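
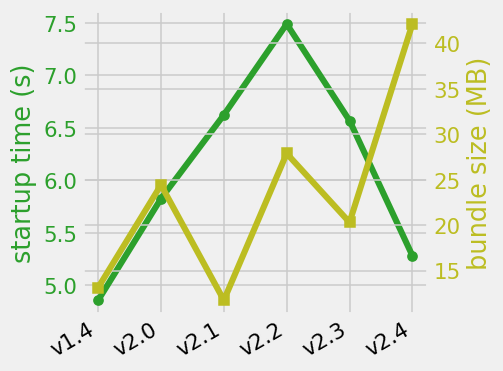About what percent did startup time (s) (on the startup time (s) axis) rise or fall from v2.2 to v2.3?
v2.2 ≈ 7.5, v2.3 ≈ 6.5; (6.5 − 7.5) / 7.5 ≈ -13.3%.

≈ -13.3%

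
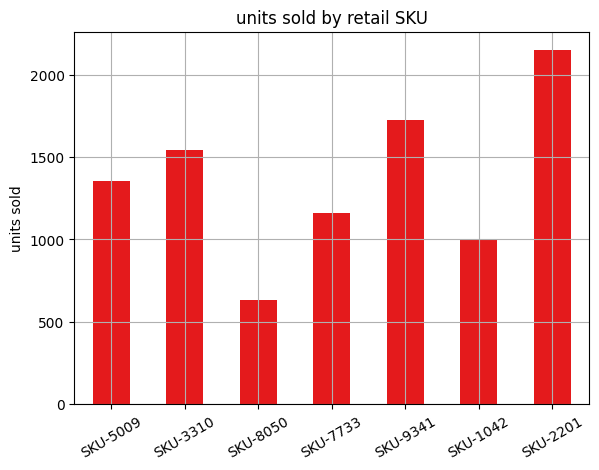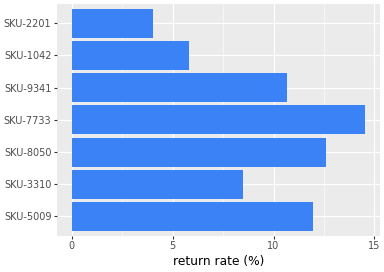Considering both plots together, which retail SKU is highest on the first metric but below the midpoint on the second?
Chart 2 median return rate (%) ≈ 10; below-median retail SKUs: SKU-3310, SKU-1042, SKU-2201. Among those, SKU-2201 has the highest units sold (≈ 2200).

SKU-2201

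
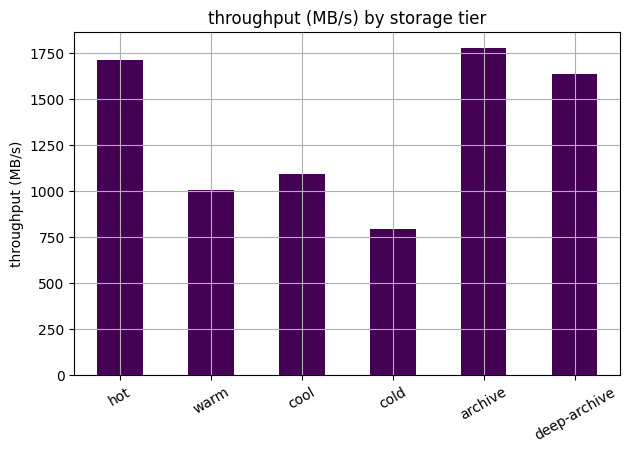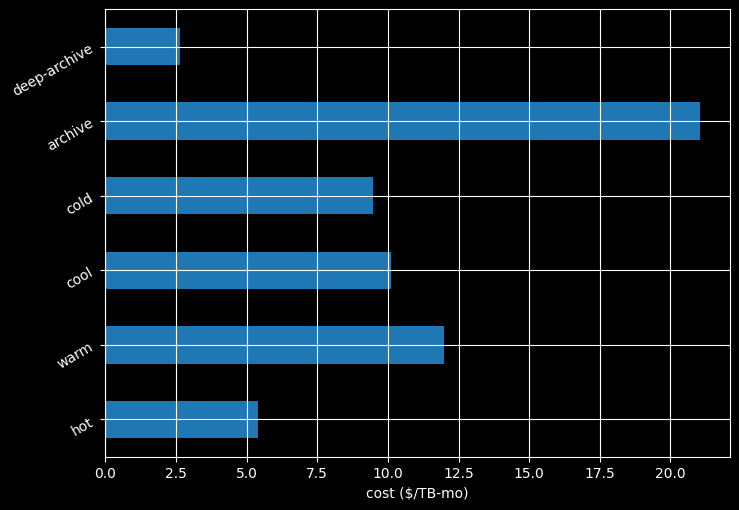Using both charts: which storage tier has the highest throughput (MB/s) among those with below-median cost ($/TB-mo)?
hot

Chart 2 median cost ($/TB-mo) ≈ 10; below-median storage tiers: hot, cold, deep-archive. Among those, hot has the highest throughput (MB/s) (≈ 1800).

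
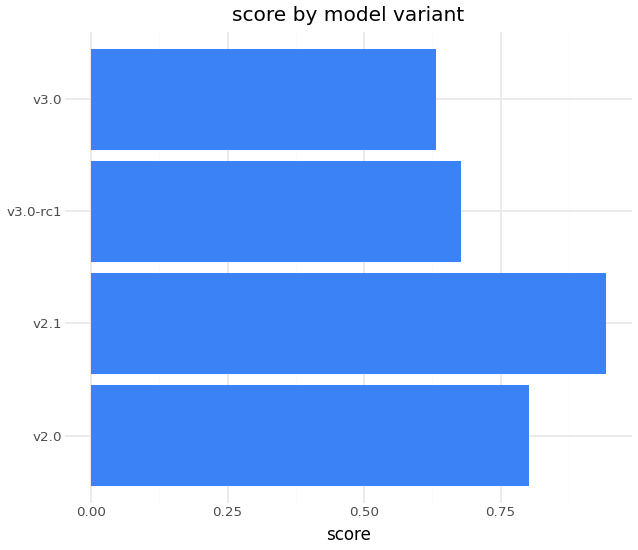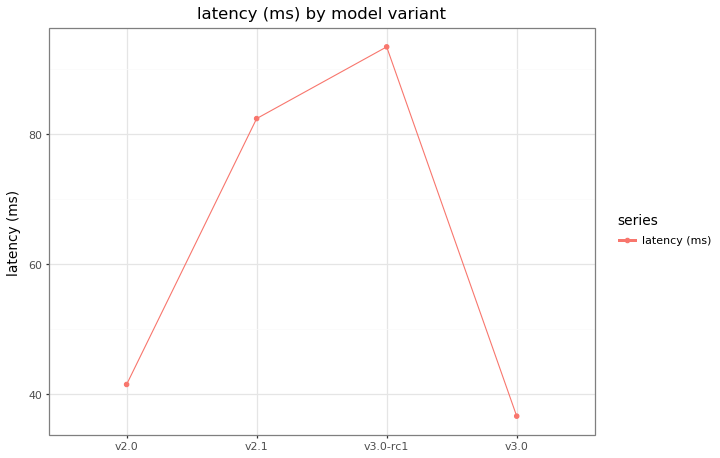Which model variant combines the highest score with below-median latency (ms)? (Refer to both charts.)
Chart 2 median latency (ms) ≈ 60; below-median model variants: v2.0, v3.0. Among those, v2.0 has the highest score (≈ 0.8).

v2.0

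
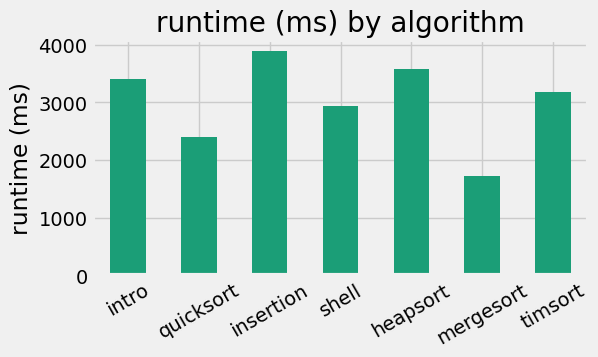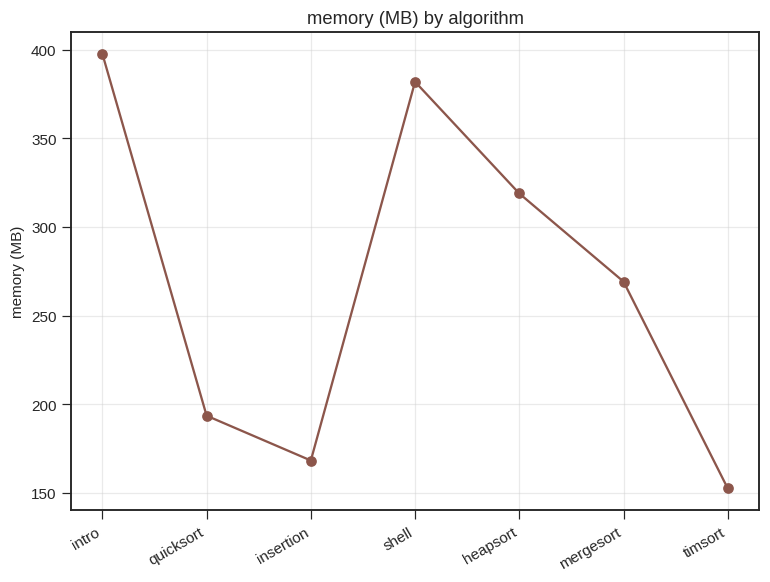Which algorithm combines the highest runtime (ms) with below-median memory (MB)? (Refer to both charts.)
Chart 2 median memory (MB) ≈ 250; below-median algorithms: quicksort, insertion, timsort. Among those, insertion has the highest runtime (ms) (≈ 4000).

insertion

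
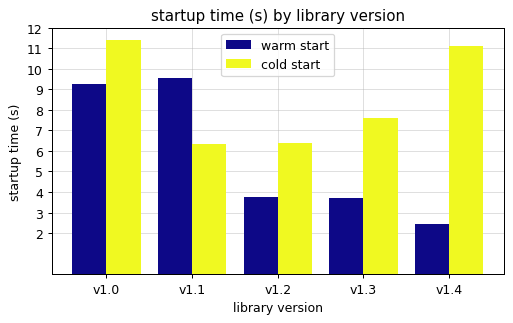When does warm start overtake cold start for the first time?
v1.1

v1.0: warm start ≈ 9 vs cold start ≈ 11 (not yet); v1.1: warm start ≈ 10 vs cold start ≈ 6 (first crossover).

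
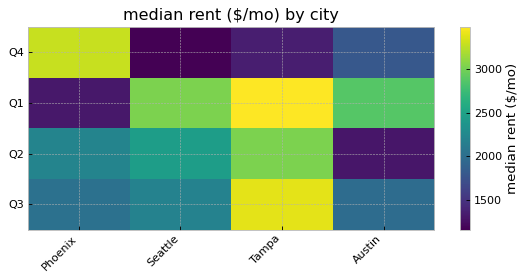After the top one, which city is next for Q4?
Top 3 for Q4: Phoenix ≈ 3200, Austin ≈ 1800, Tampa ≈ 1400.

Austin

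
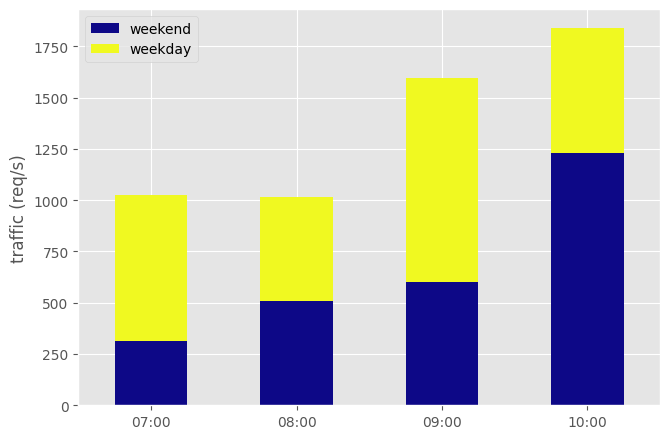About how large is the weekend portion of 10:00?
≈ 1200

weekend top ≈ 1200, bottom ≈ 0; segment ≈ 1200.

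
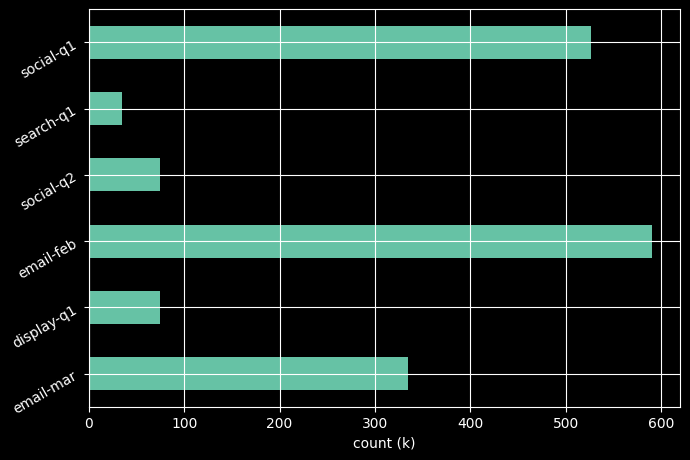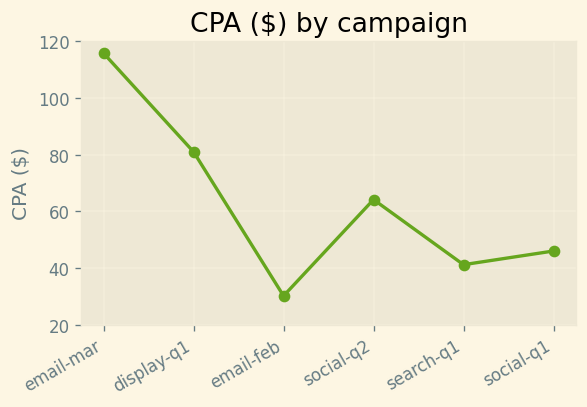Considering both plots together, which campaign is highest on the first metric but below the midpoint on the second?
Chart 2 median CPA ($) ≈ 60; below-median campaigns: email-feb, search-q1, social-q1. Among those, email-feb has the highest count (k) (≈ 600).

email-feb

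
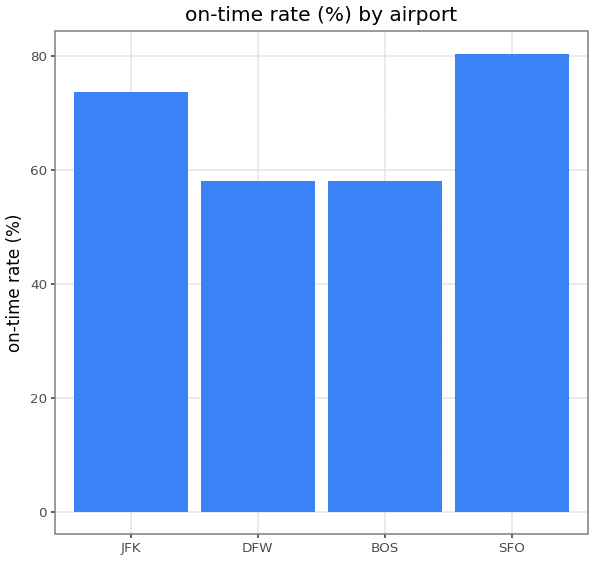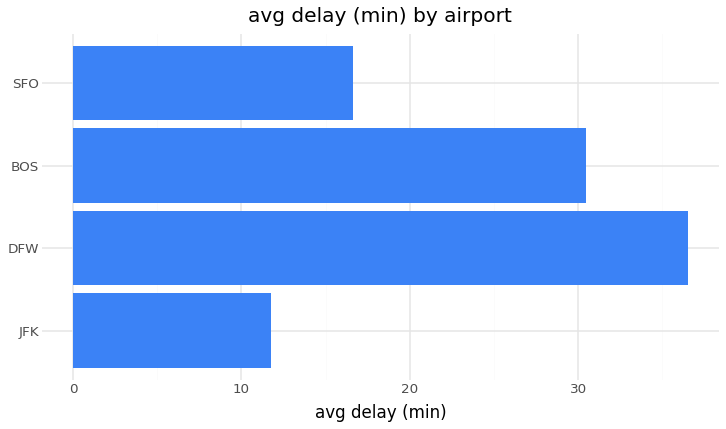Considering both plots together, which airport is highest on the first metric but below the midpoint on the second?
Chart 2 median avg delay (min) ≈ 25; below-median airports: JFK, SFO. Among those, SFO has the highest on-time rate (%) (≈ 80).

SFO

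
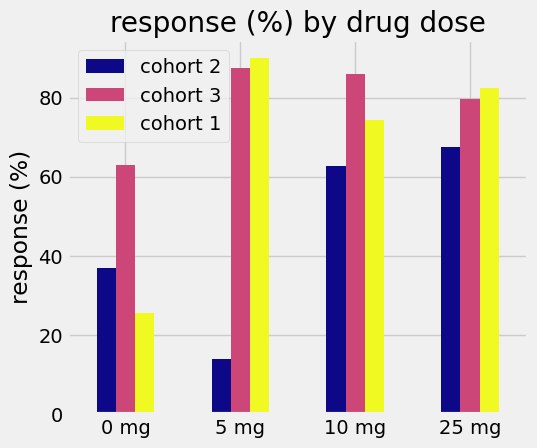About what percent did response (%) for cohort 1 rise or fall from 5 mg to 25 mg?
≈ -11.1%

5 mg ≈ 90, 25 mg ≈ 80; (80 − 90) / 90 ≈ -11.1%.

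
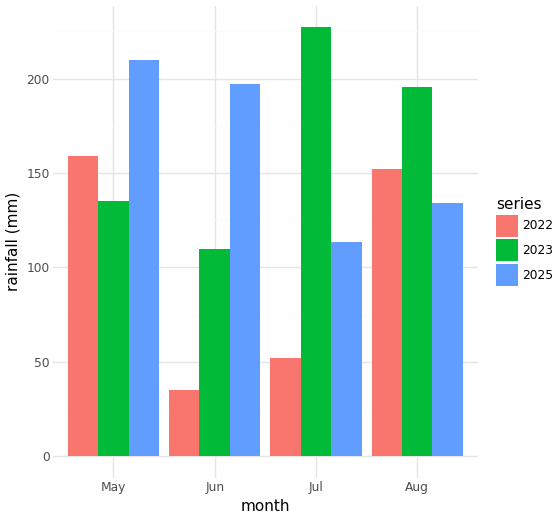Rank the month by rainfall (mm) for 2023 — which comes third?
May

Top 4 for 2023: Jul ≈ 220, Aug ≈ 200, May ≈ 140, Jun ≈ 100.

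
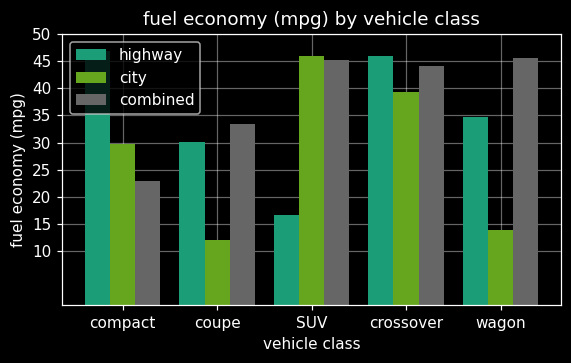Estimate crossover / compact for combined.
≈ 1.8×

crossover ≈ 45, compact ≈ 25; 45/25 ≈ 1.8.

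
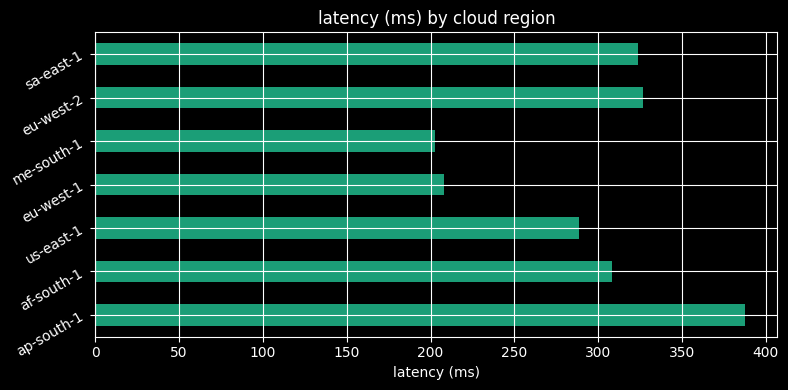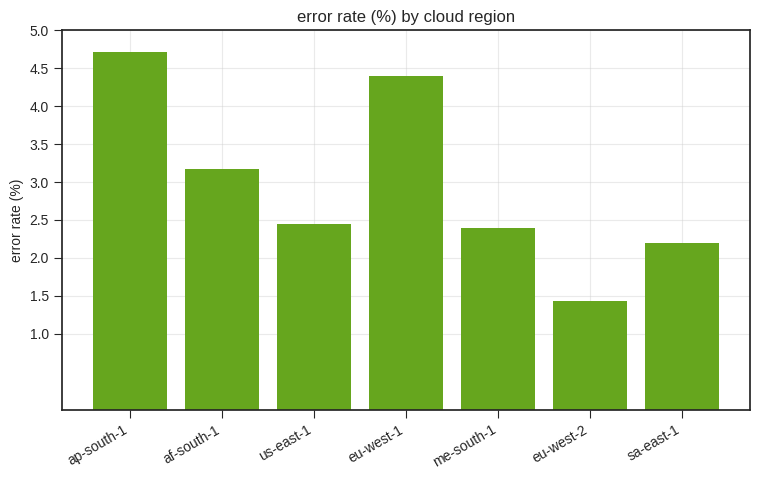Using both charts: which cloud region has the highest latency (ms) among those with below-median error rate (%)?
eu-west-2

Chart 2 median error rate (%) ≈ 2.5; below-median cloud regions: me-south-1, eu-west-2, sa-east-1. Among those, eu-west-2 has the highest latency (ms) (≈ 350).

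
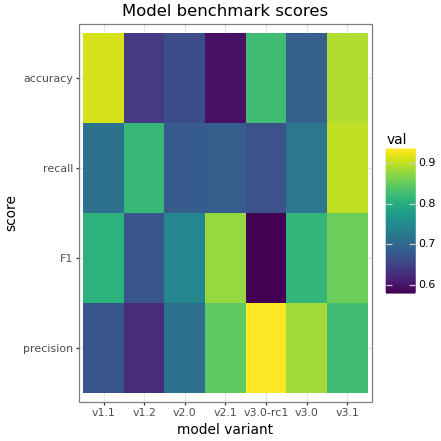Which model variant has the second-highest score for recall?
v1.2

Top 3 for recall: v3.1 ≈ 0.90, v1.2 ≈ 0.80, v3.0 ≈ 0.70.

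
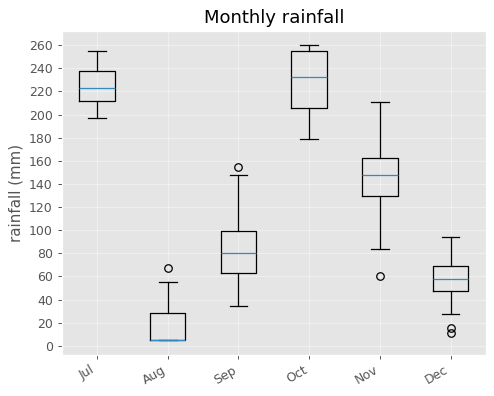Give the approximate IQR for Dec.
≈ 20

Q3 ≈ 60, Q1 ≈ 40; IQR ≈ 20.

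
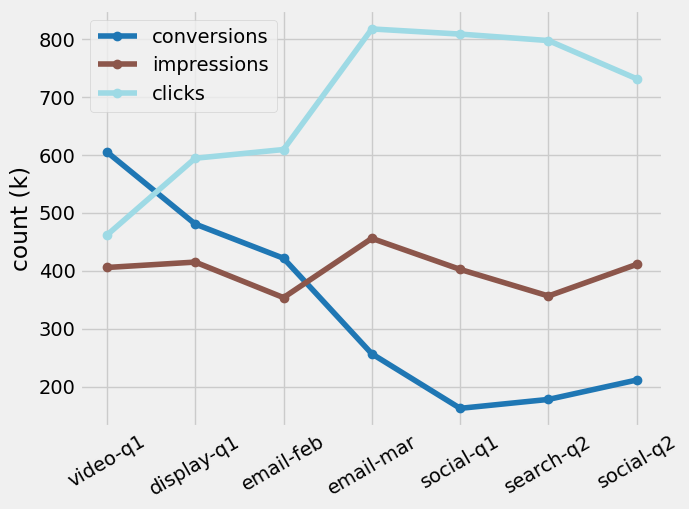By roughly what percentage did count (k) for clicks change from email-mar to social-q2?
email-mar ≈ 800, social-q2 ≈ 700; (700 − 800) / 800 ≈ -12.5%.

≈ -12.5%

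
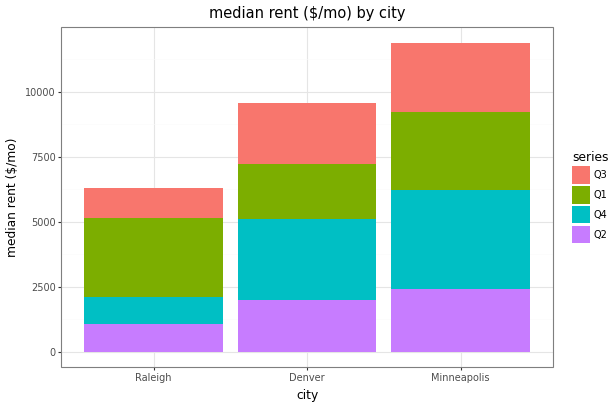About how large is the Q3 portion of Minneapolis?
Q3 top ≈ 12000, bottom ≈ 9000; segment ≈ 3000.

≈ 3000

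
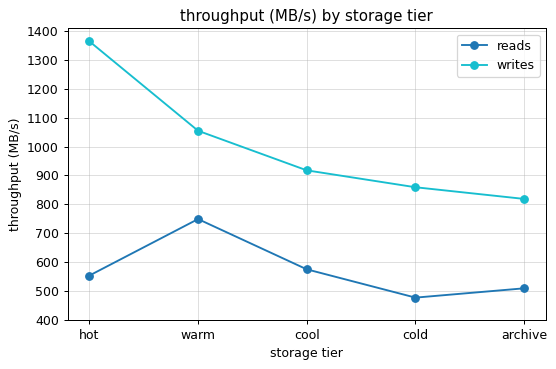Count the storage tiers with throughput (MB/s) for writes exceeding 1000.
2

Above 1000: hot, warm.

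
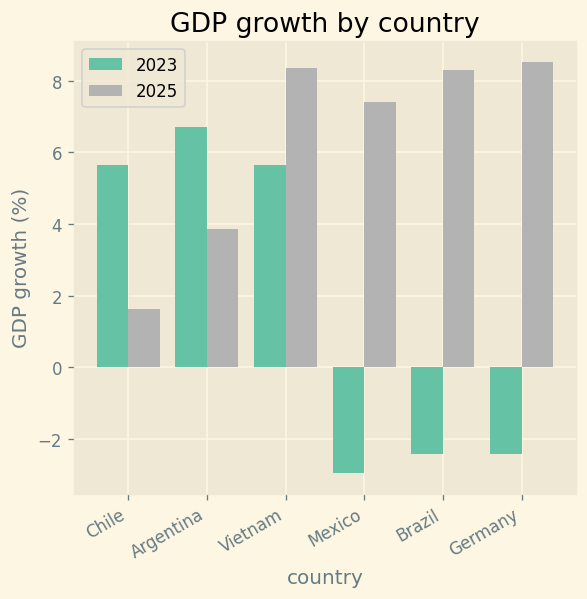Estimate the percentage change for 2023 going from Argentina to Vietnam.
≈ -14.3%

Argentina ≈ 7, Vietnam ≈ 6; (6 − 7) / 7 ≈ -14.3%.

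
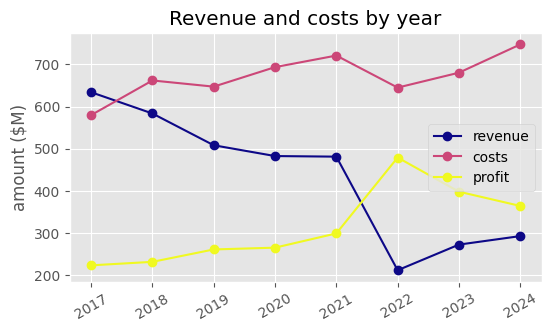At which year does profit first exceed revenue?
2021: profit ≈ 300 vs revenue ≈ 500 (not yet); 2022: profit ≈ 500 vs revenue ≈ 200 (first crossover).

2022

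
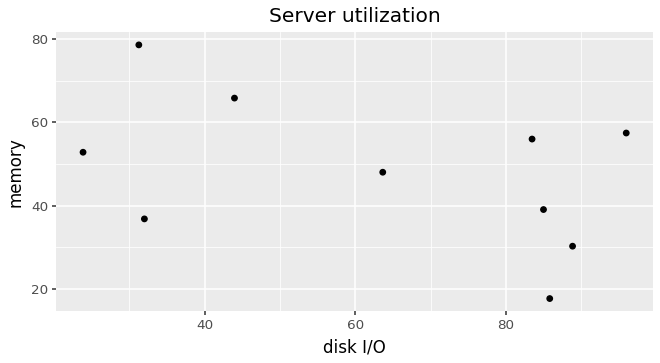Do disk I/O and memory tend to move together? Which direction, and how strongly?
negative, moderate

Points are negatively correlated; moderate (|r| ≈ 0.5).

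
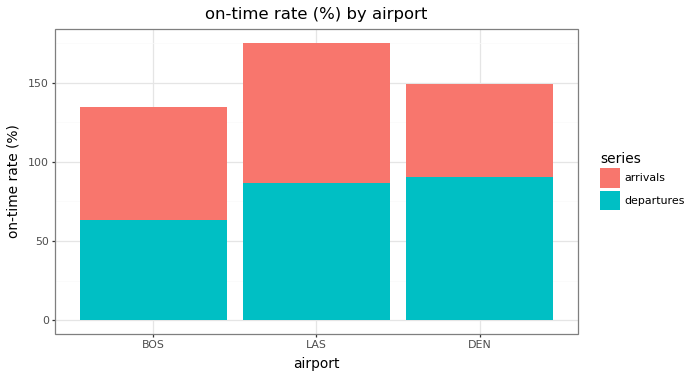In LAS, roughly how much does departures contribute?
≈ 80

departures top ≈ 80, bottom ≈ 0; segment ≈ 80.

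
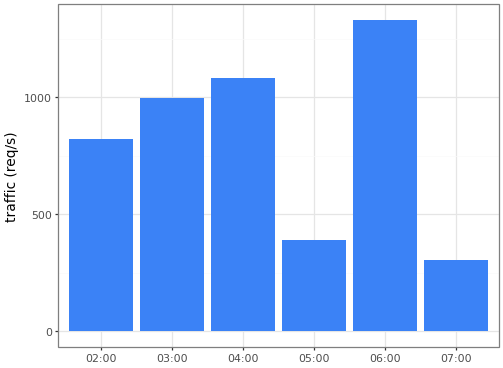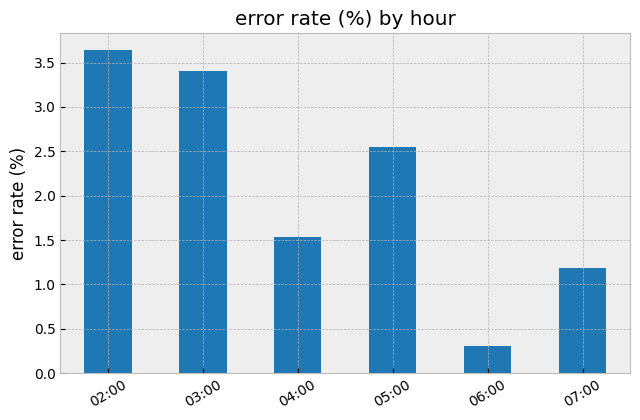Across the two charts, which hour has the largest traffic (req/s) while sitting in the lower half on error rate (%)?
Chart 2 median error rate (%) ≈ 2; below-median hours: 04:00, 06:00, 07:00. Among those, 06:00 has the highest traffic (req/s) (≈ 1400).

06:00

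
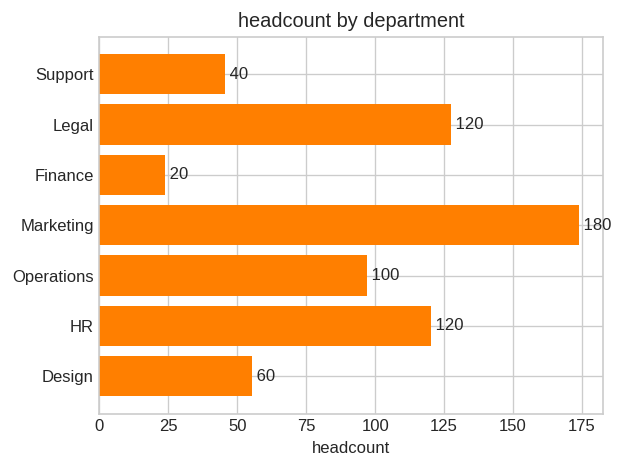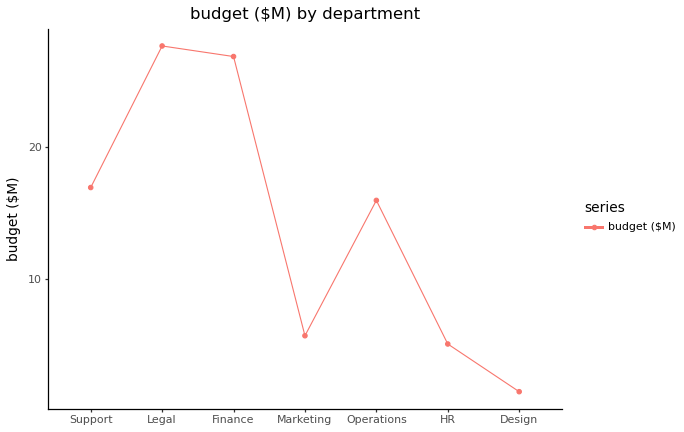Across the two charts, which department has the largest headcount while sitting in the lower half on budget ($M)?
Marketing

Chart 2 median budget ($M) ≈ 15; below-median departments: Marketing, HR, Design. Among those, Marketing has the highest headcount (≈ 180).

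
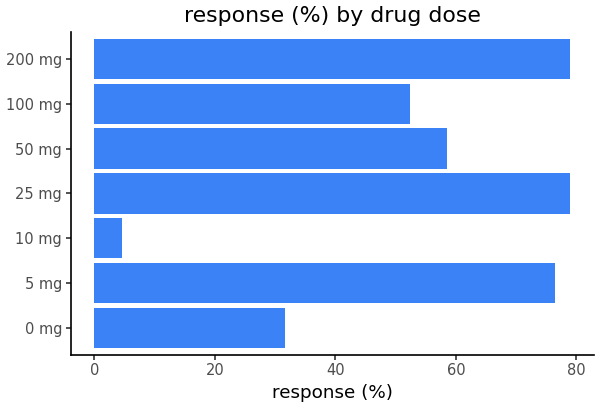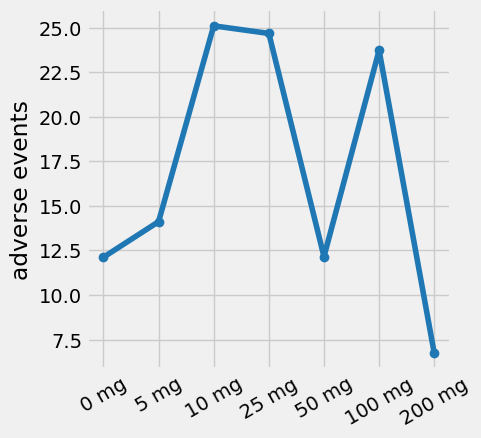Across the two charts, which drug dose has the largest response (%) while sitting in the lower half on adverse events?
200 mg

Chart 2 median adverse events ≈ 15; below-median drug doses: 0 mg, 50 mg, 200 mg. Among those, 200 mg has the highest response (%) (≈ 80).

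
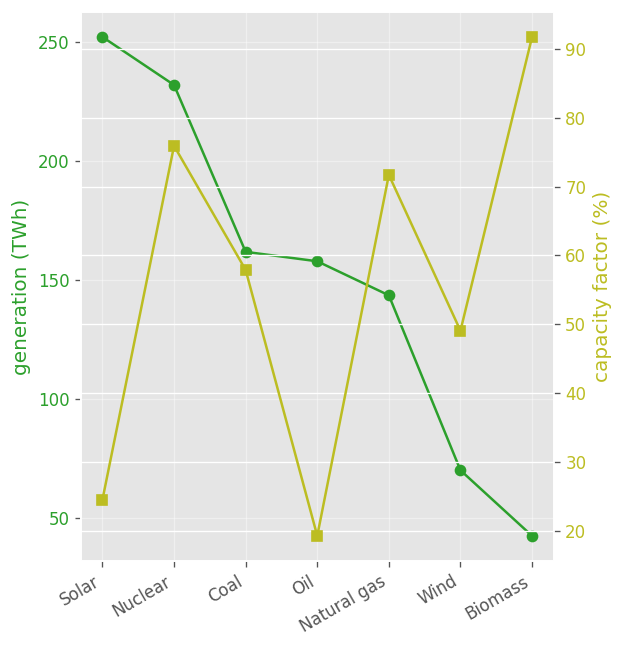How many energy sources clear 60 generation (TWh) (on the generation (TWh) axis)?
6

Above 60: Solar, Nuclear, Coal, Oil, Natural gas, Wind.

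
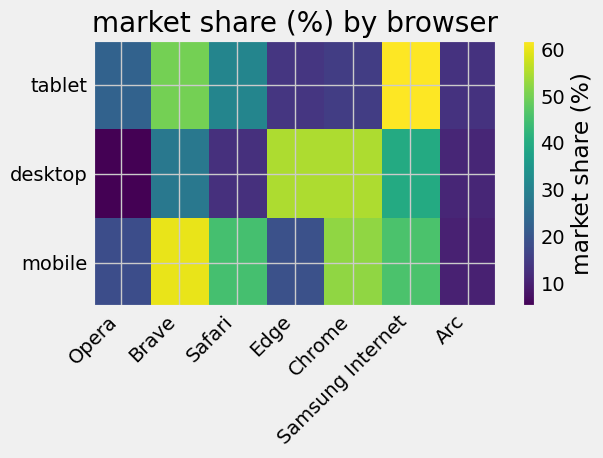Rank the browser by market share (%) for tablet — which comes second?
Brave

Top 3 for tablet: Samsung Internet ≈ 60, Brave ≈ 50, Safari ≈ 30.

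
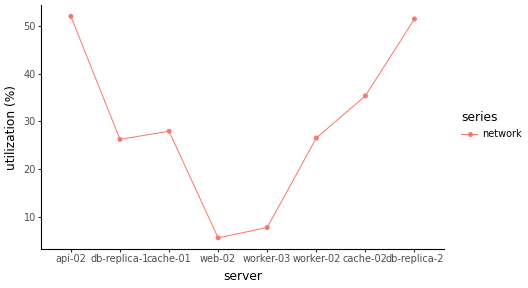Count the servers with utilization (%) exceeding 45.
Above 45: api-02, db-replica-2.

2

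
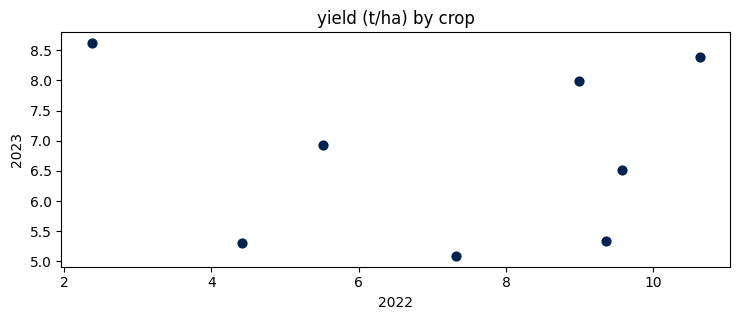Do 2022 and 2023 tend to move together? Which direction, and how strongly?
Points are roughly uncorrelated; weak (|r| ≈ 0.0).

no clear correlation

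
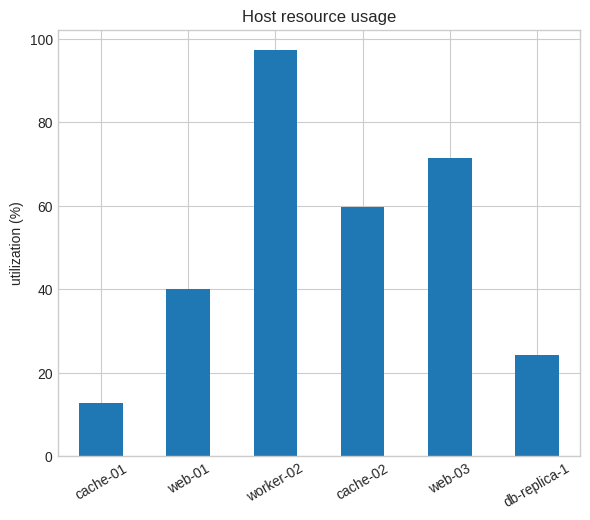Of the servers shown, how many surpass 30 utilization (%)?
Above 30: web-01, worker-02, cache-02, web-03.

4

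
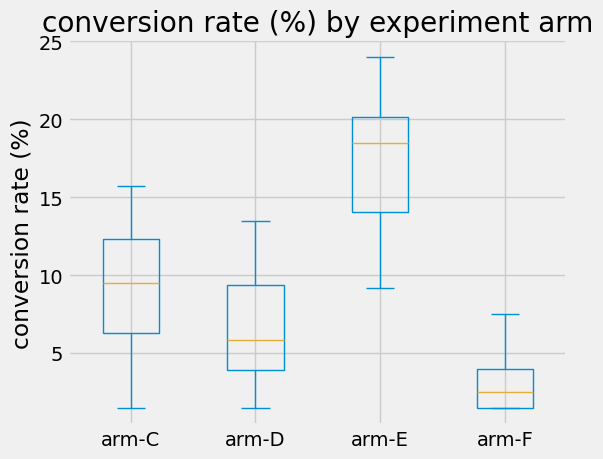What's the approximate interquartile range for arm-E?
≈ 6

Q3 ≈ 20, Q1 ≈ 14; IQR ≈ 6.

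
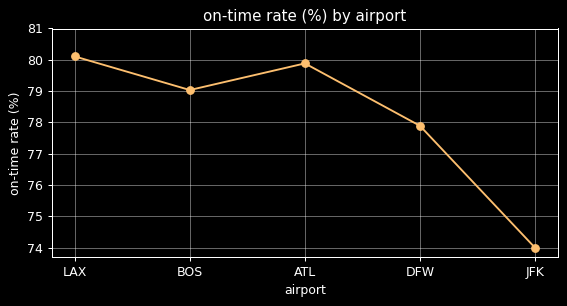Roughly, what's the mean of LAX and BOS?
(80 + 79) / 2 ≈ 80.

≈ 80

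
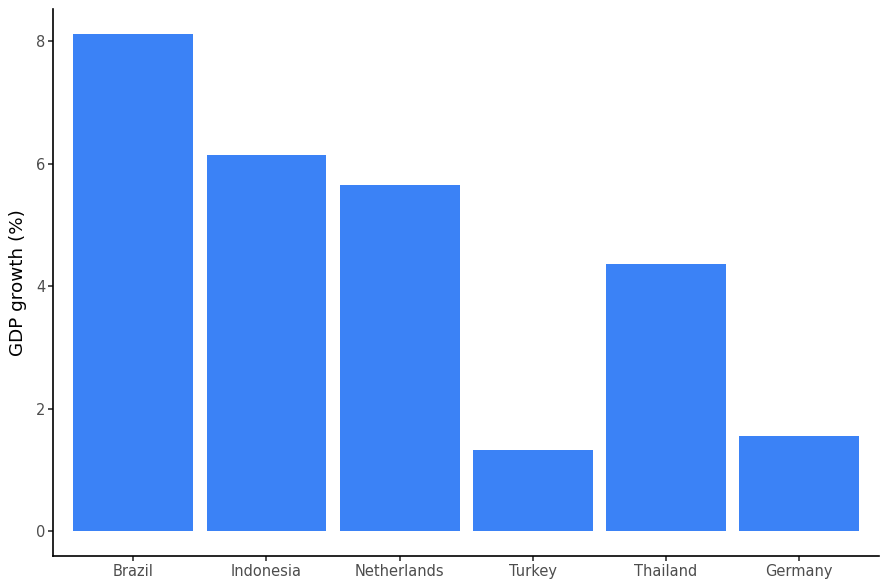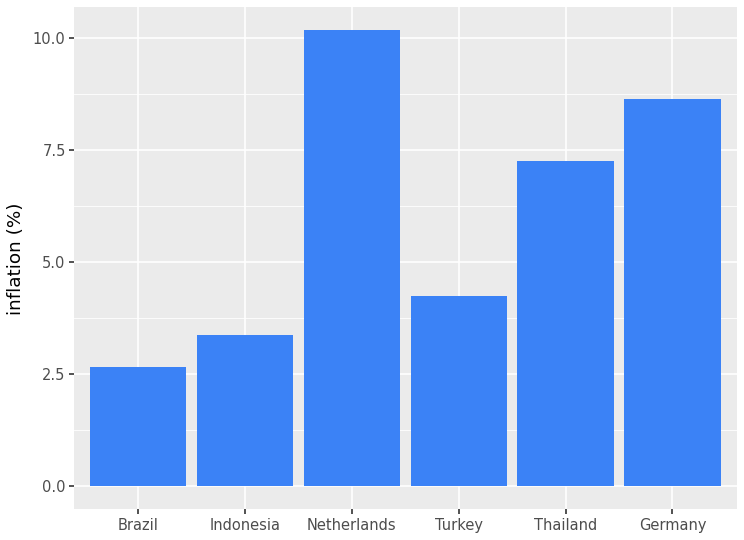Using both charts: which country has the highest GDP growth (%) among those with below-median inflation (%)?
Chart 2 median inflation (%) ≈ 6; below-median countries: Brazil, Indonesia, Turkey. Among those, Brazil has the highest GDP growth (%) (≈ 8).

Brazil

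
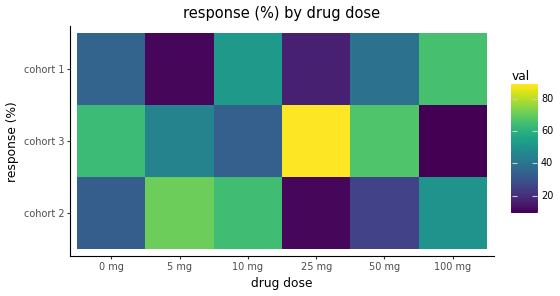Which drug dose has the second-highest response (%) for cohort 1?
Top 3 for cohort 1: 100 mg ≈ 70, 10 mg ≈ 50, 50 mg ≈ 40.

10 mg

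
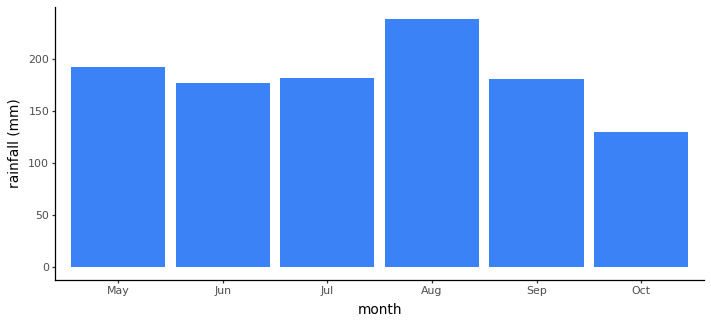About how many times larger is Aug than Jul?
≈ 1.33×

Aug ≈ 240, Jul ≈ 180; 240/180 ≈ 1.33.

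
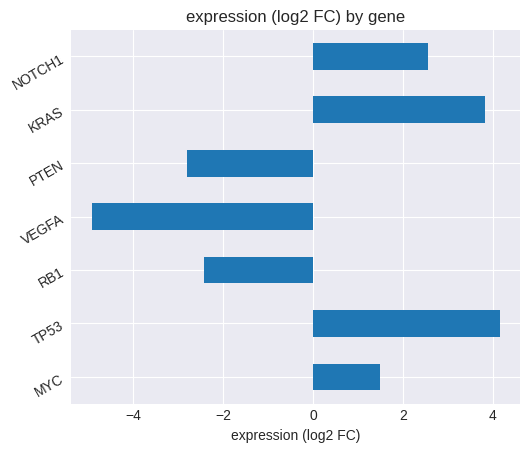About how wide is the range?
≈ 9

Max TP53 ≈ 4, min VEGFA ≈ -5; range ≈ 9.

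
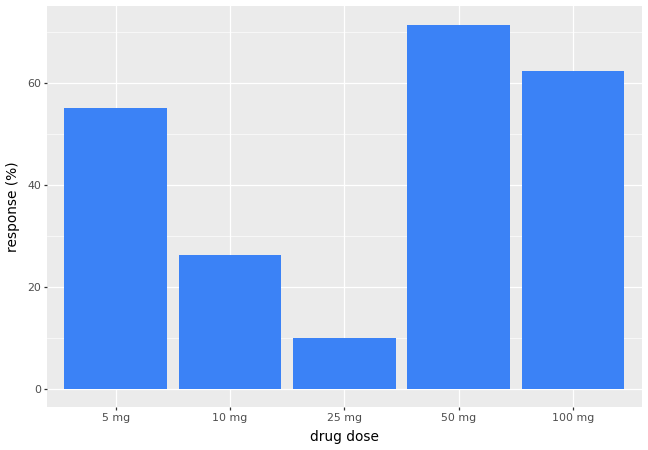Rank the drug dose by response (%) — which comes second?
100 mg

Top 3: 50 mg ≈ 70, 100 mg ≈ 60, 5 mg ≈ 50.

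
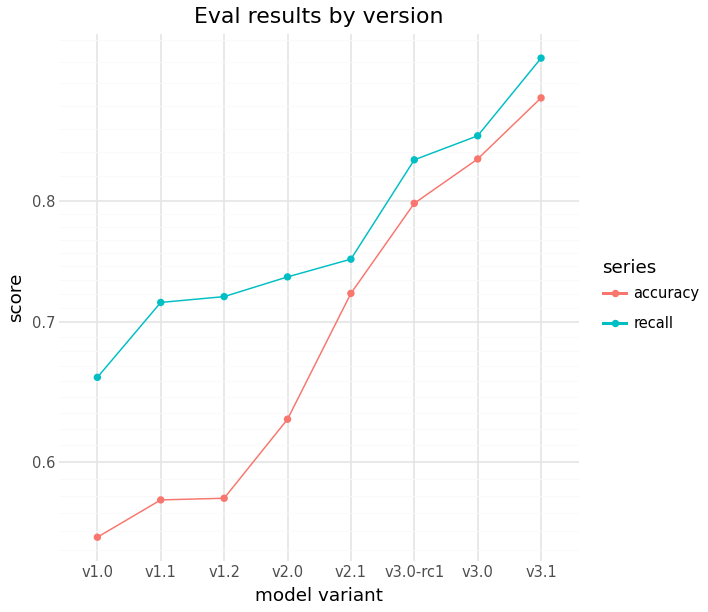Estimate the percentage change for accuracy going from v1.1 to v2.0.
≈ +8.3%

v1.1 ≈ 0.60, v2.0 ≈ 0.65; (0.65 − 0.60) / 0.60 ≈ +8.3%.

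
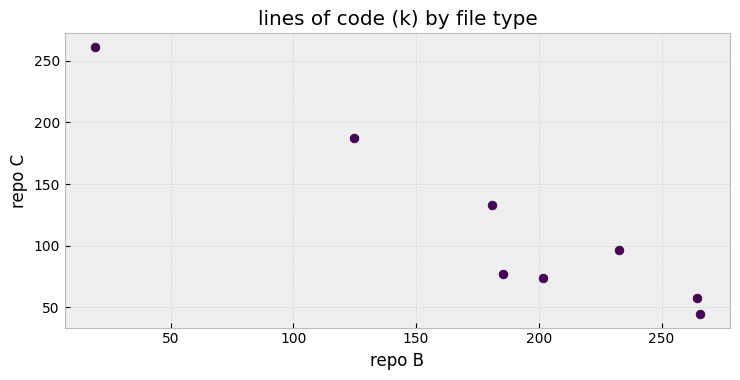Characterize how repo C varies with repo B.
negative, strong

Points are negatively correlated; strong (|r| ≈ 1.0).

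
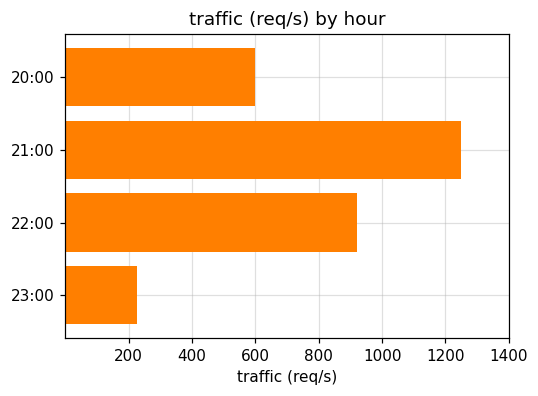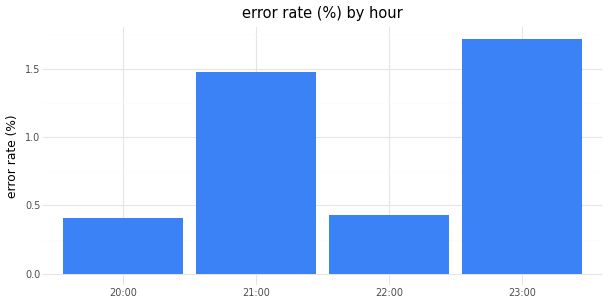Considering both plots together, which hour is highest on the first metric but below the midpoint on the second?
Chart 2 median error rate (%) ≈ 1; below-median hours: 20:00, 22:00. Among those, 22:00 has the highest traffic (req/s) (≈ 1000).

22:00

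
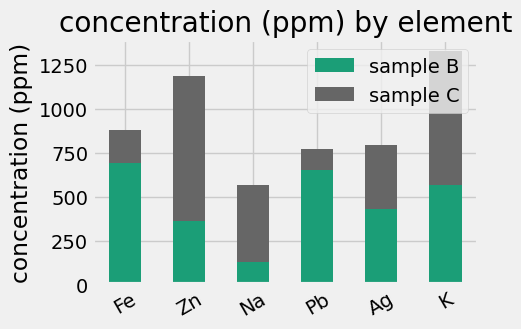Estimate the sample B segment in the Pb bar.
sample B top ≈ 600, bottom ≈ 0; segment ≈ 600.

≈ 600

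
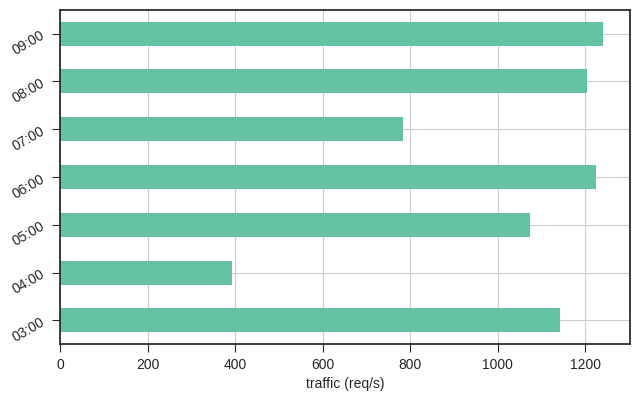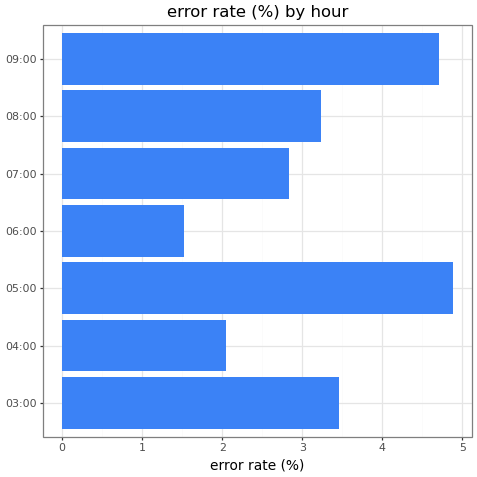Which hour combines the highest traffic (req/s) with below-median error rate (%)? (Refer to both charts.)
06:00

Chart 2 median error rate (%) ≈ 3; below-median hours: 04:00, 06:00, 07:00. Among those, 06:00 has the highest traffic (req/s) (≈ 1200).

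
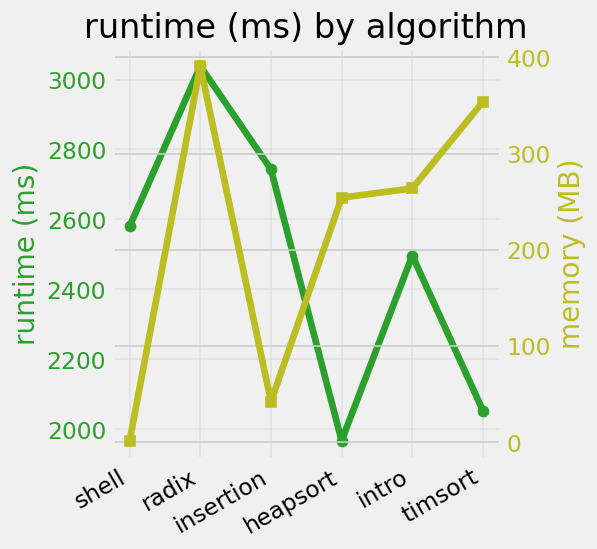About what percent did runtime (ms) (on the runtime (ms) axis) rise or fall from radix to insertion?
radix ≈ 3000, insertion ≈ 2700; (2700 − 3000) / 3000 ≈ -10%.

≈ -10%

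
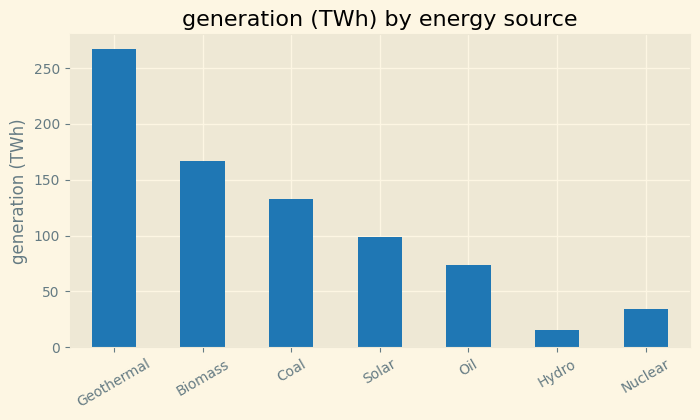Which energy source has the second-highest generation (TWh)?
Top 3: Geothermal ≈ 275, Biomass ≈ 175, Coal ≈ 125.

Biomass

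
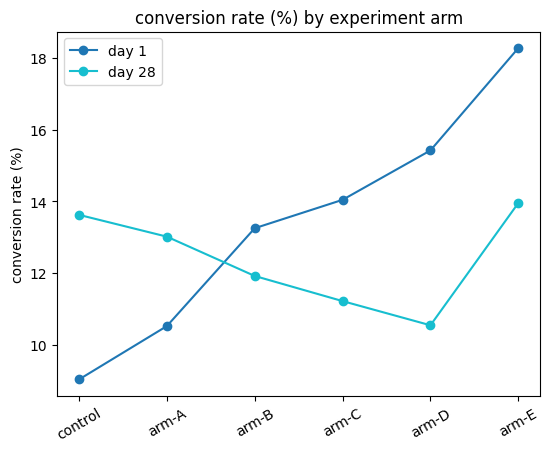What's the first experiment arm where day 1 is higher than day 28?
arm-B

arm-A: day 1 ≈ 11 vs day 28 ≈ 13 (not yet); arm-B: day 1 ≈ 13 vs day 28 ≈ 12 (first crossover).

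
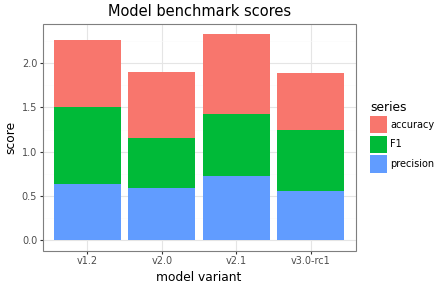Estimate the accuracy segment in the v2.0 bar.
accuracy top ≈ 1.8, bottom ≈ 1.2; segment ≈ 0.6.

≈ 0.6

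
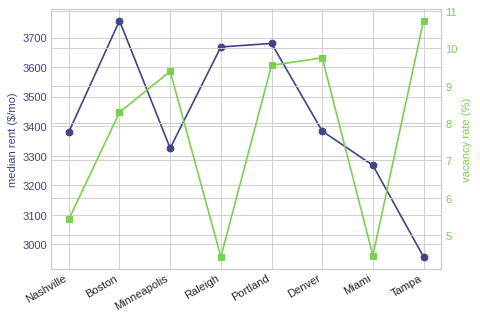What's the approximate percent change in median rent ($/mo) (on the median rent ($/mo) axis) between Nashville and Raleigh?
≈ +8.8%

Nashville ≈ 3400, Raleigh ≈ 3700; (3700 − 3400) / 3400 ≈ +8.8%.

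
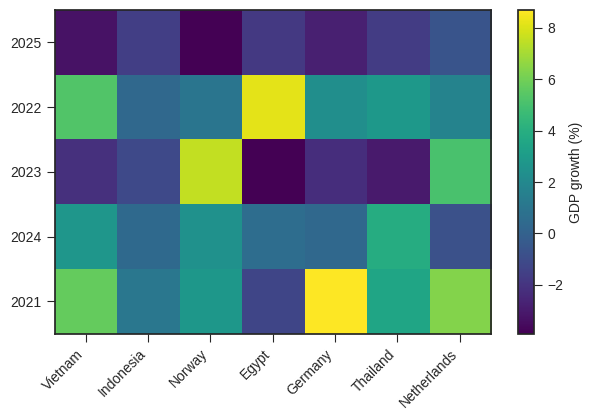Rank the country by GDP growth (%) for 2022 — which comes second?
Vietnam

Top 3 for 2022: Egypt ≈ 8, Vietnam ≈ 6, Thailand ≈ 2.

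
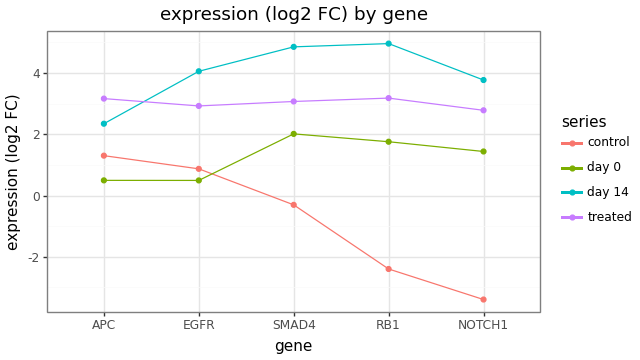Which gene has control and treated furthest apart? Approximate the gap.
NOTCH1: control ≈ -3, treated ≈ 3 → gap ≈ 6. Next-largest (RB1) is only ≈ 5.

NOTCH1, ≈ 6 log2 FC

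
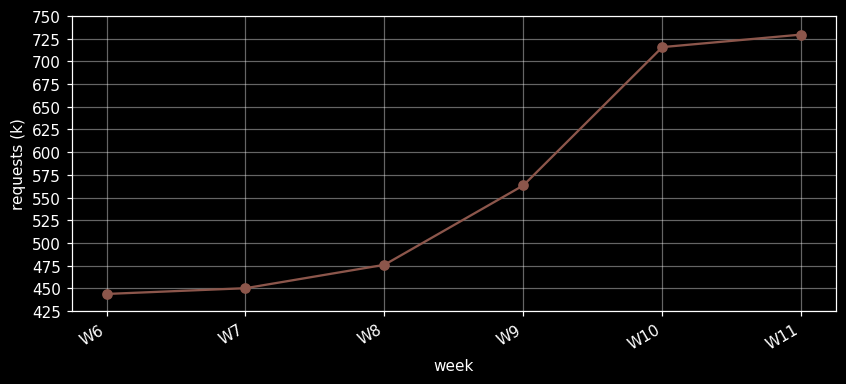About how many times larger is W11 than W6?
≈ 1.61×

W11 ≈ 725, W6 ≈ 450; 725/450 ≈ 1.61.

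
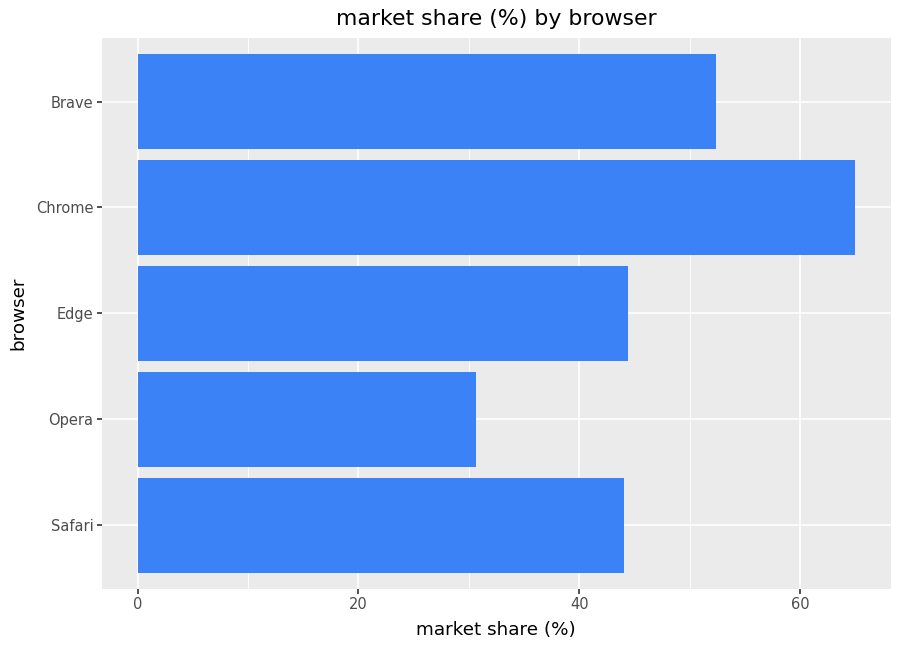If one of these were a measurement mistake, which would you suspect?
Chrome

Chrome ≈ 60; the rest sit between ≈ 30 and ≈ 50.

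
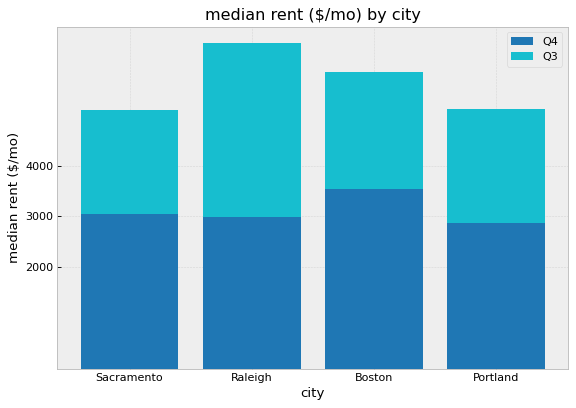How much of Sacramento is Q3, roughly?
Q3 top ≈ 5000, bottom ≈ 3000; segment ≈ 2000.

≈ 2000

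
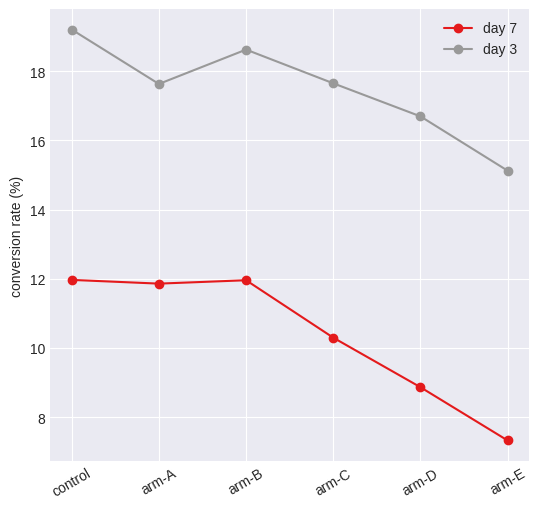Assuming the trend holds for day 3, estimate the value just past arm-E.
≈ 13.5

Last three: 18, 17, 15 → slope ≈ -1.5/step → next ≈ 13.5.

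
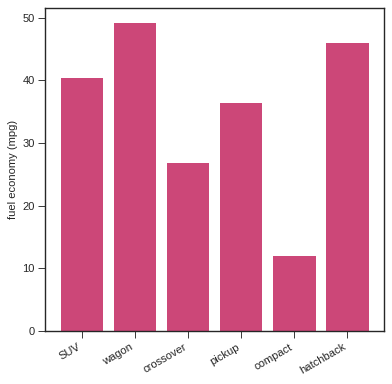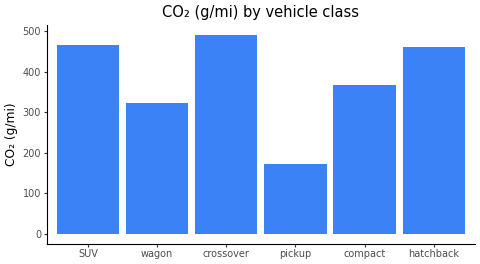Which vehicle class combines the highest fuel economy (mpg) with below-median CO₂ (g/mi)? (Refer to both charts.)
Chart 2 median CO₂ (g/mi) ≈ 400; below-median vehicle classes: wagon, pickup, compact. Among those, wagon has the highest fuel economy (mpg) (≈ 50).

wagon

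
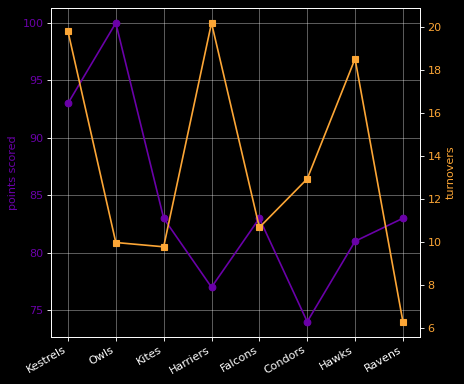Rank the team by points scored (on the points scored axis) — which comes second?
Top 3 (on the points scored axis): Owls ≈ 100, Kestrels ≈ 95, Ravens ≈ 85.

Kestrels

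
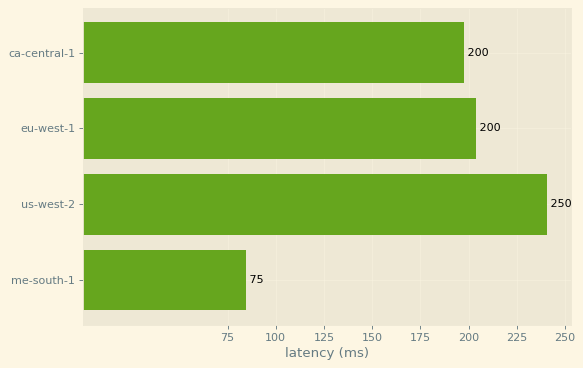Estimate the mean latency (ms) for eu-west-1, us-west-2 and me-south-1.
(200 + 250 + 75) / 3 ≈ 175.

≈ 175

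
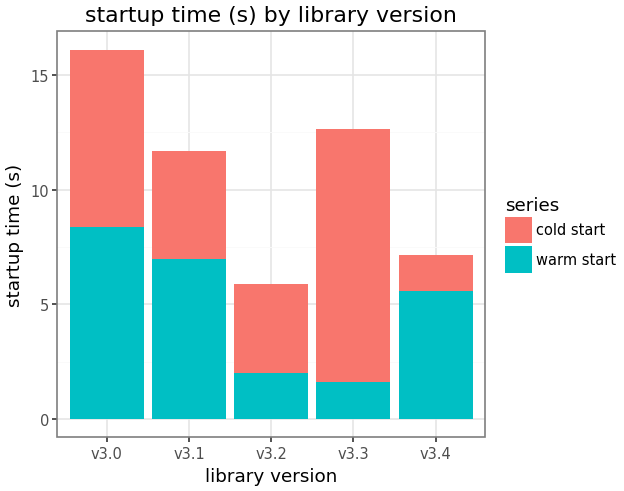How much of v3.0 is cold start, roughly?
cold start top ≈ 16, bottom ≈ 8; segment ≈ 8.

≈ 8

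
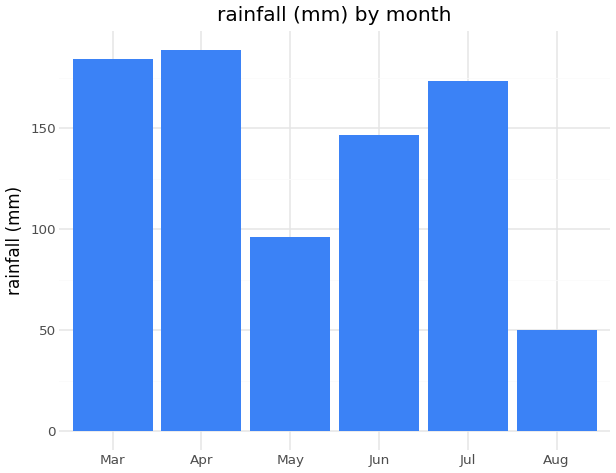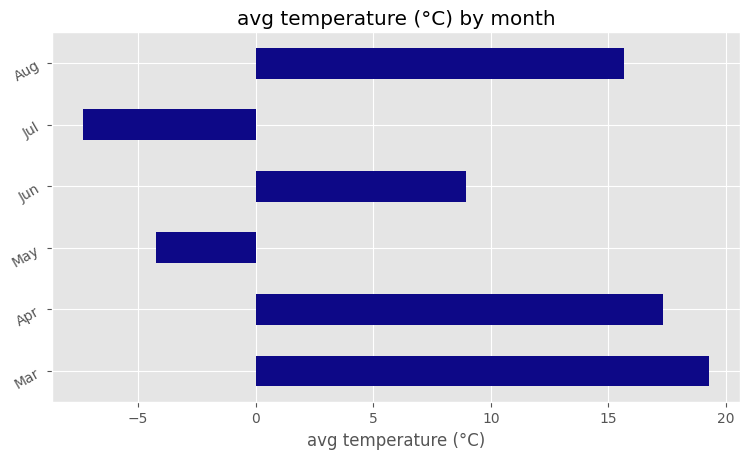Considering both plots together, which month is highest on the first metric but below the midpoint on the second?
Jul

Chart 2 median avg temperature (°C) ≈ 12; below-median months: May, Jun, Jul. Among those, Jul has the highest rainfall (mm) (≈ 180).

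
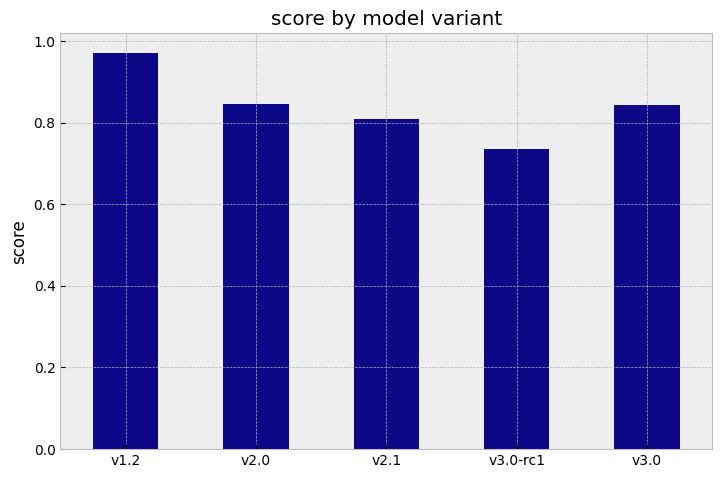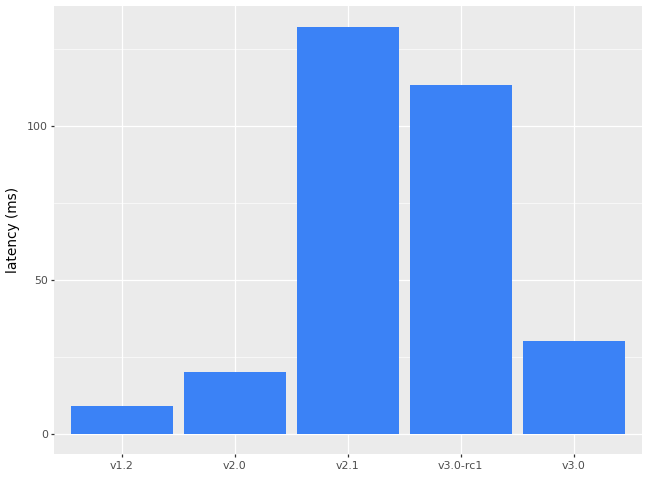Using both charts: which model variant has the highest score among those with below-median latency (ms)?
Chart 2 median latency (ms) ≈ 40; below-median model variants: v1.2, v2.0. Among those, v1.2 has the highest score (≈ 1).

v1.2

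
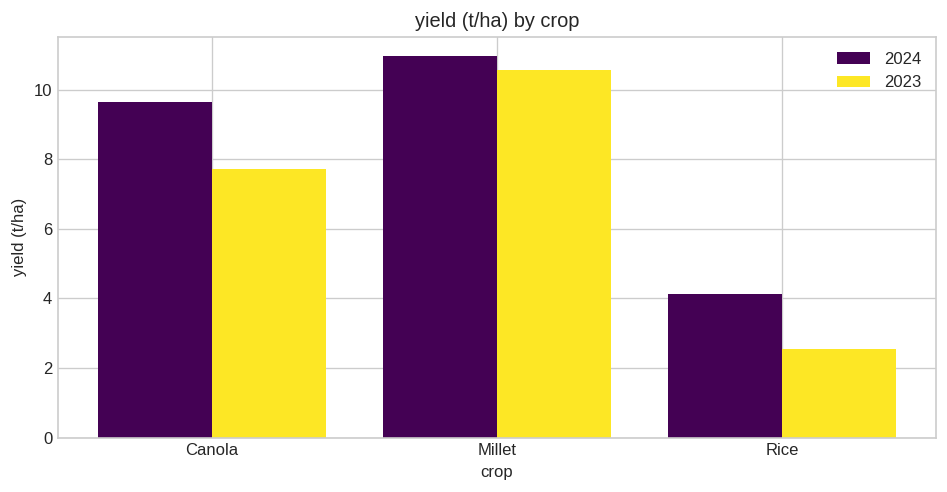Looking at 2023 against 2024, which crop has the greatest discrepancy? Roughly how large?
Canola: 2023 ≈ 8, 2024 ≈ 10 → gap ≈ 2. Next-largest (Rice) is only ≈ 1.

Canola, ≈ 2 t/ha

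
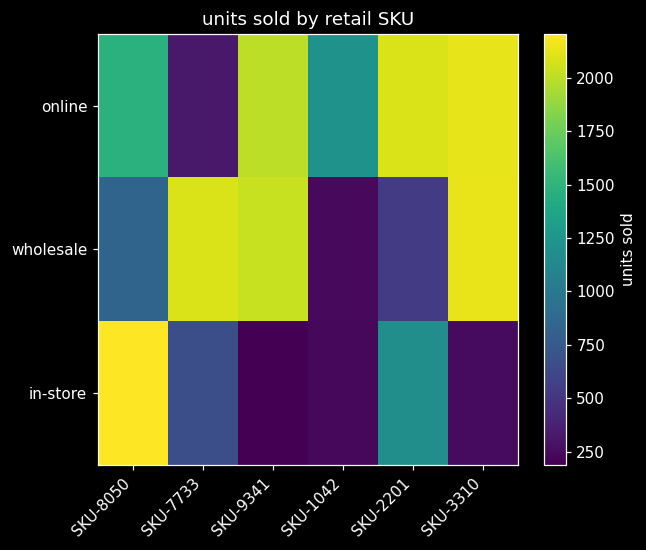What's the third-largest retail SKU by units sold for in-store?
SKU-7733

Top 4 for in-store: SKU-8050 ≈ 2200, SKU-2201 ≈ 1200, SKU-7733 ≈ 600, SKU-3310 ≈ 200.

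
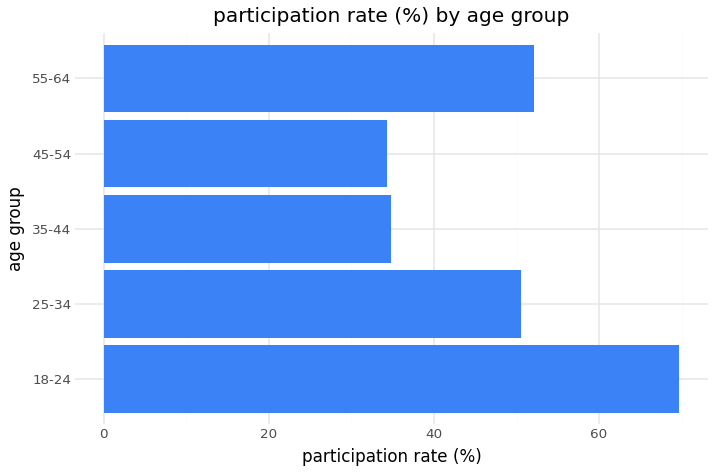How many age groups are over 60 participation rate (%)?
Above 60: 18-24.

1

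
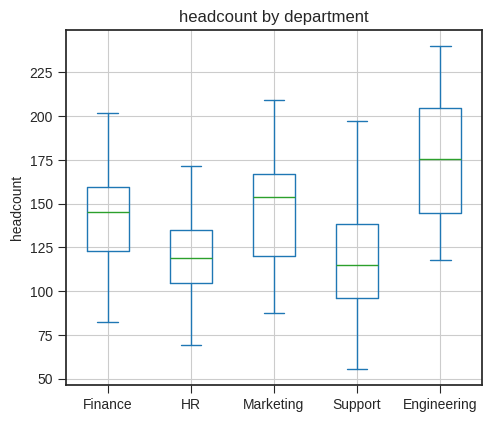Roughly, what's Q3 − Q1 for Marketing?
Q3 ≈ 170, Q1 ≈ 120; IQR ≈ 50.

≈ 50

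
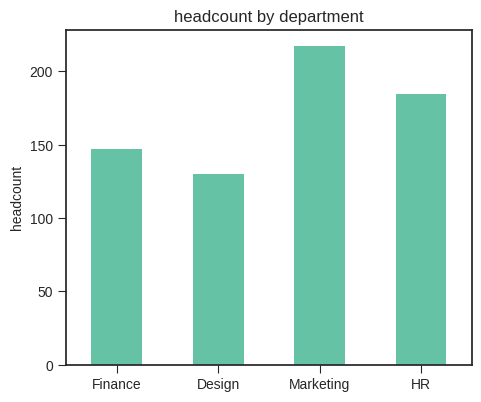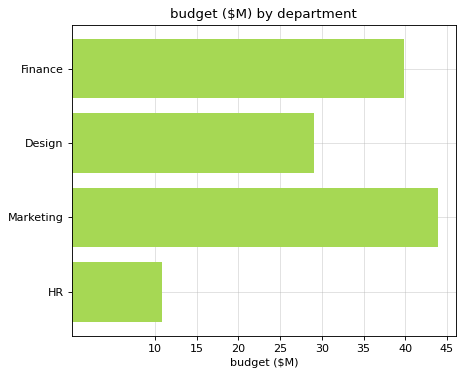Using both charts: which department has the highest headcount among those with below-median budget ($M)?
HR

Chart 2 median budget ($M) ≈ 35; below-median departments: Design, HR. Among those, HR has the highest headcount (≈ 180).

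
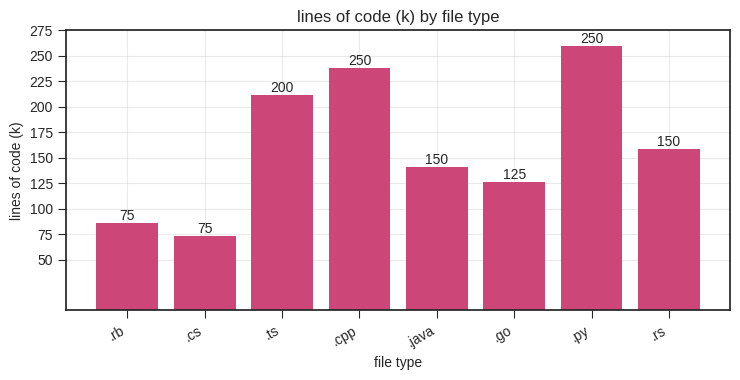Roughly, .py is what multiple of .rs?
.py ≈ 250, .rs ≈ 150; 250/150 ≈ 1.67.

≈ 1.67×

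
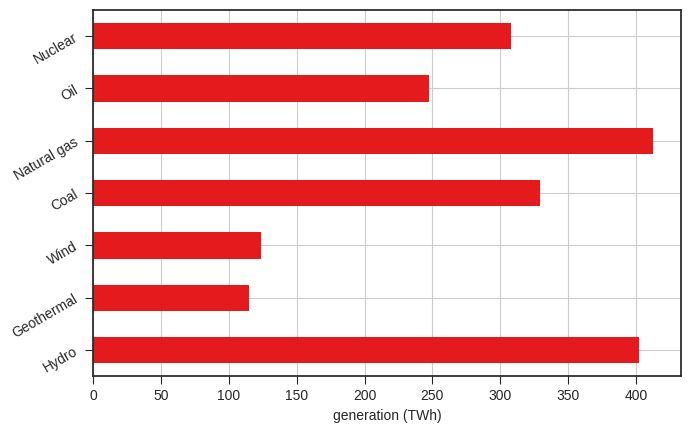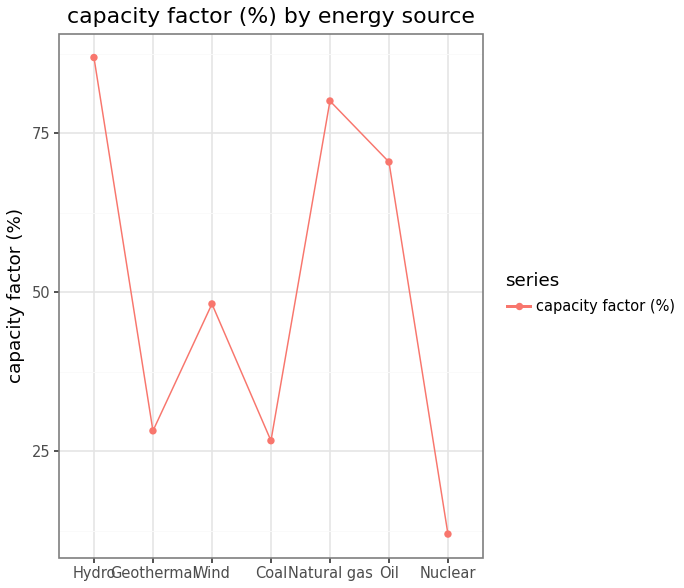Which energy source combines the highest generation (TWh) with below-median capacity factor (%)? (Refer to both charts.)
Chart 2 median capacity factor (%) ≈ 50; below-median energy sources: Geothermal, Coal, Nuclear. Among those, Coal has the highest generation (TWh) (≈ 350).

Coal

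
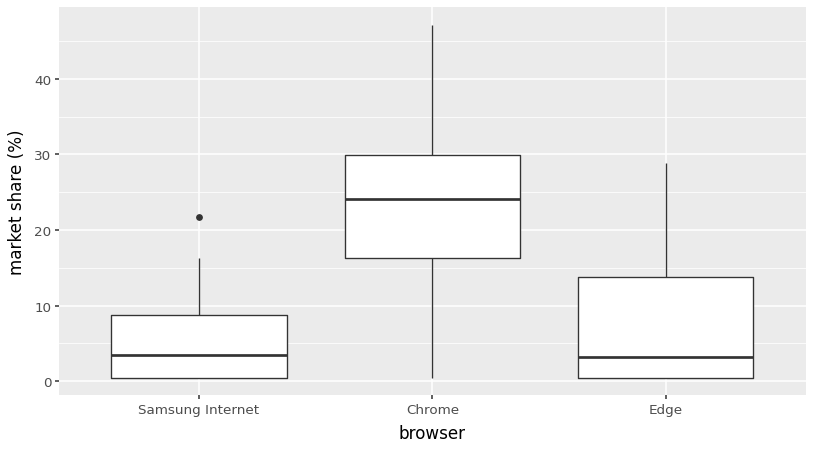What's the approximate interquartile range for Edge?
Q3 ≈ 14, Q1 ≈ 0; IQR ≈ 14.

≈ 14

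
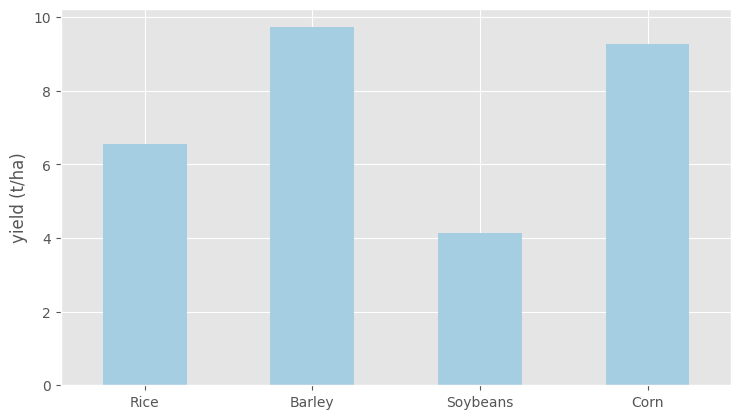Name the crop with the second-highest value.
Top 3: Barley ≈ 10, Corn ≈ 9, Rice ≈ 7.

Corn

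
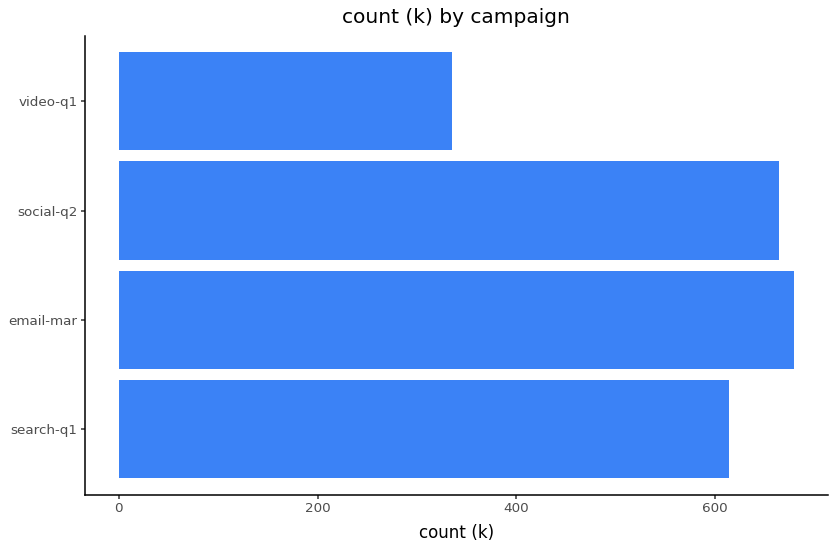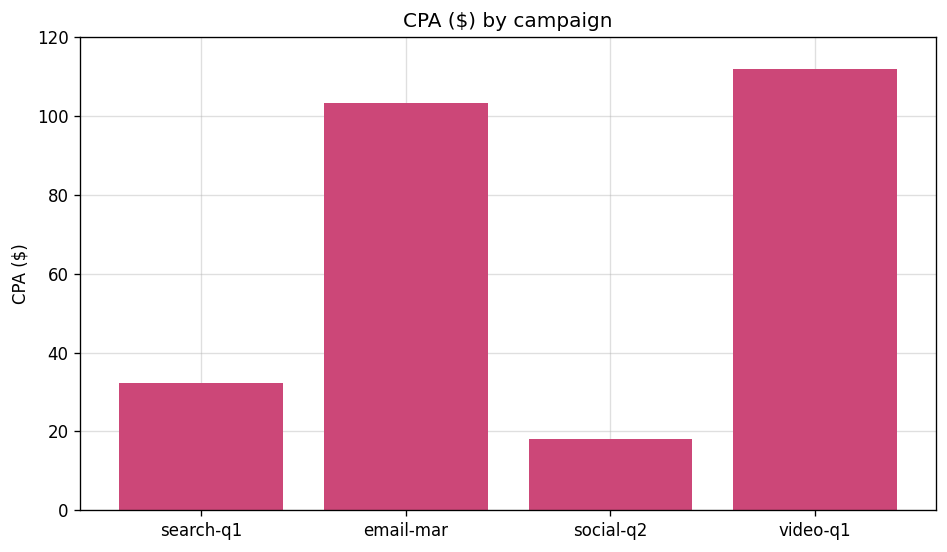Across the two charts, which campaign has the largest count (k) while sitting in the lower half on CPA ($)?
social-q2

Chart 2 median CPA ($) ≈ 60; below-median campaigns: search-q1, social-q2. Among those, social-q2 has the highest count (k) (≈ 700).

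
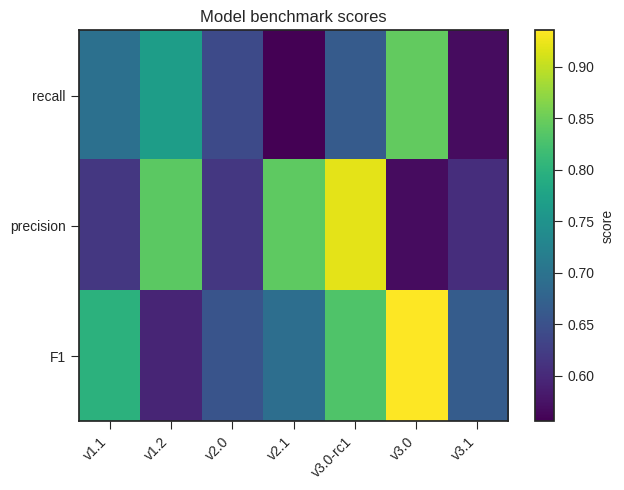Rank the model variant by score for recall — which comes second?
Top 3 for recall: v3.0 ≈ 0.85, v1.2 ≈ 0.75, v1.1 ≈ 0.70.

v1.2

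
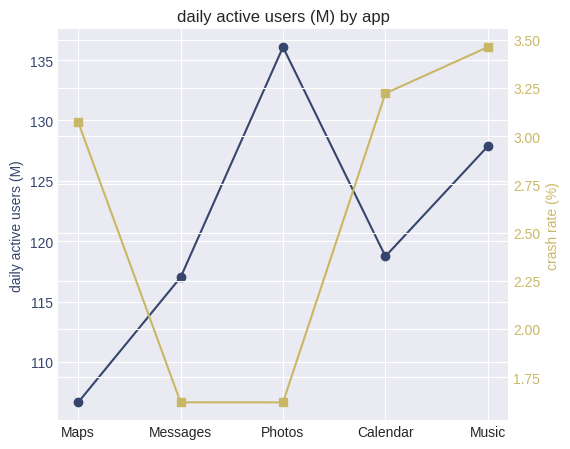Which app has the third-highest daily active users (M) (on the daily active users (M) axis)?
Top 4 (on the daily active users (M) axis): Photos ≈ 135, Music ≈ 130, Calendar ≈ 120, Messages ≈ 115.

Calendar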